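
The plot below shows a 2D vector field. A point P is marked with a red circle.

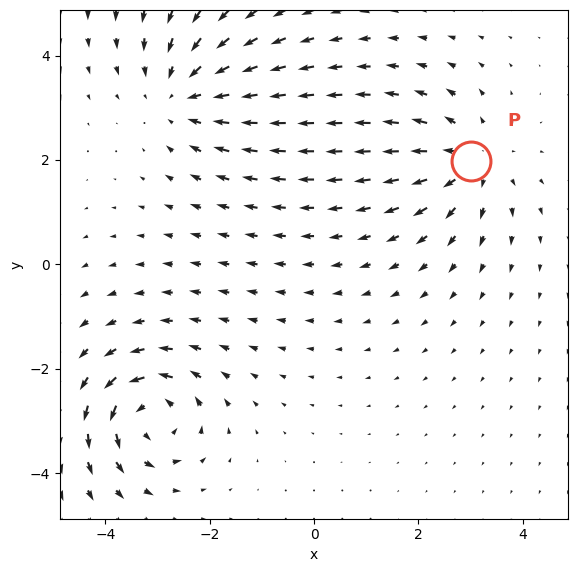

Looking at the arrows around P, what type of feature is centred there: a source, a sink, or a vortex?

At P (3.0, 2.0) the arrows spread outward. Divergence about +4, curl ≈0 — positive divergence with near-zero curl is a source.

source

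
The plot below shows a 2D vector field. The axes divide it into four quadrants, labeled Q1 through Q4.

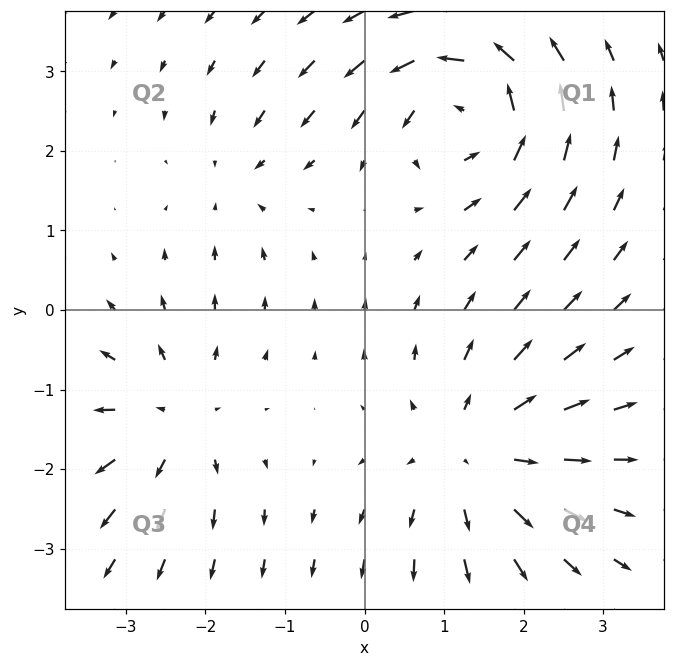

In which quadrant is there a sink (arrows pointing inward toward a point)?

Q2

The sink sits at approximately (-1.6, 1.6), which lies in quadrant Q2. The divergence there is about -3, negative as expected for a sink.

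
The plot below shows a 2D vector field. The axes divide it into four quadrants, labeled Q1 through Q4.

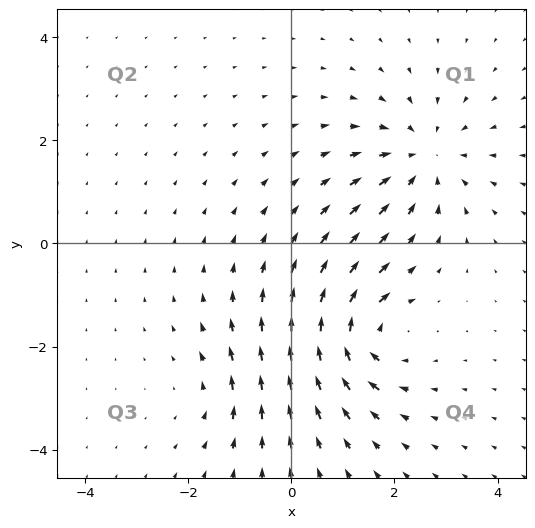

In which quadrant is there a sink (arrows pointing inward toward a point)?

The sink sits at approximately (2.6, 1.7), which lies in quadrant Q1. The divergence there is about -4, negative as expected for a sink.

Q1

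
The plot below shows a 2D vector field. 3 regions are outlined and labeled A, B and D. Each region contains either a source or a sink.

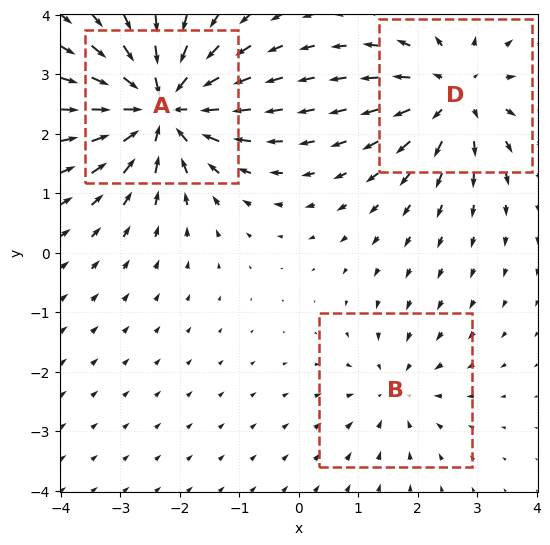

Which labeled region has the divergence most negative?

Divergence at each region's feature centre — A: about -5, B: about -2, D: about +4. Region A is most negative.

A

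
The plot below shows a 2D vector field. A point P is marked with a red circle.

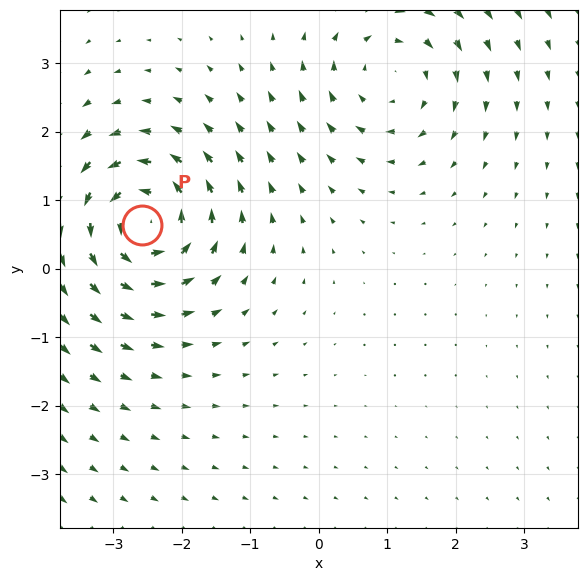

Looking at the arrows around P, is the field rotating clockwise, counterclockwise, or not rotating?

Near P at (-2.6, 0.6) the arrows circulate counterclockwise. The curl (z-component) there is about +5; positive curl means counterclockwise rotation.

counterclockwise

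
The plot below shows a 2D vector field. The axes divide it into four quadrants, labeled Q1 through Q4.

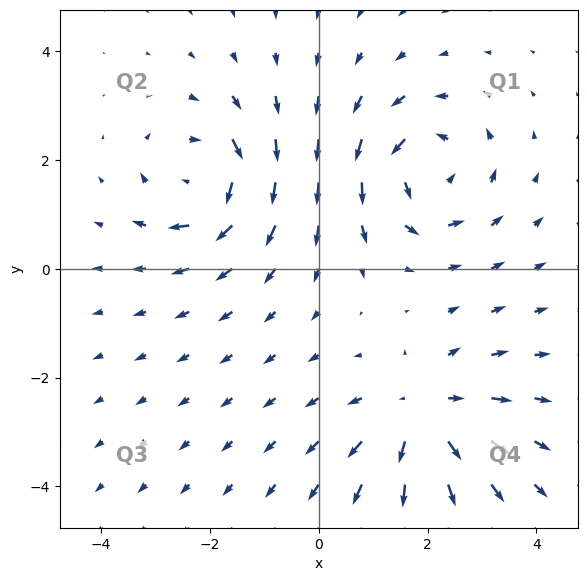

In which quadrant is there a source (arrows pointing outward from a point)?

Q4

The source sits at approximately (1.9, -2.7), which lies in quadrant Q4. The divergence there is about +4, positive as expected for a source.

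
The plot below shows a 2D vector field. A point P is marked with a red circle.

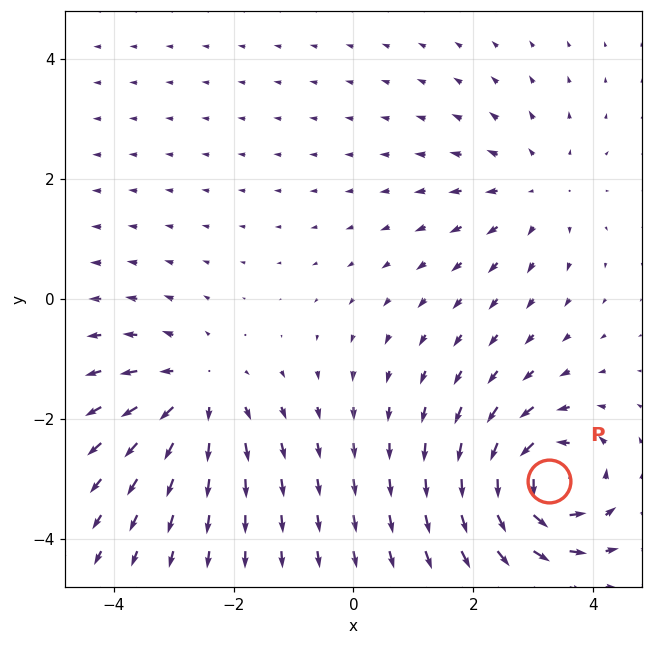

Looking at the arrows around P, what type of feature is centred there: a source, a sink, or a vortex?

At P (3.3, -3.0) the arrows circulate counterclockwise. Divergence ≈0, curl about +6 — near-zero divergence with nonzero curl is a vortex.

vortex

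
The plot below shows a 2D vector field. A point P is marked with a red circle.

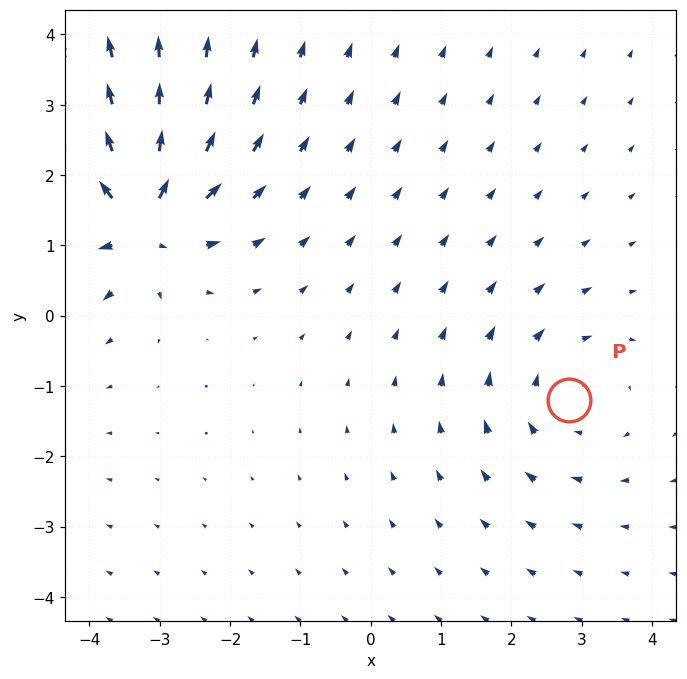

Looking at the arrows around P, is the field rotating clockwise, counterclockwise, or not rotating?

Near P at (2.8, -1.2) the arrows circulate clockwise. The curl (z-component) there is about -2; negative curl means clockwise rotation.

clockwise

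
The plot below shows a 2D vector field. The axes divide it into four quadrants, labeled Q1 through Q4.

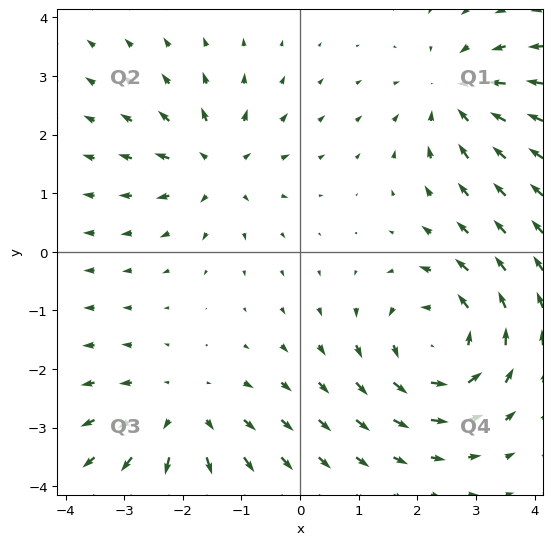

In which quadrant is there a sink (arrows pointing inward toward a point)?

The sink sits at approximately (2.7, 2.7), which lies in quadrant Q1. The divergence there is about -3, negative as expected for a sink.

Q1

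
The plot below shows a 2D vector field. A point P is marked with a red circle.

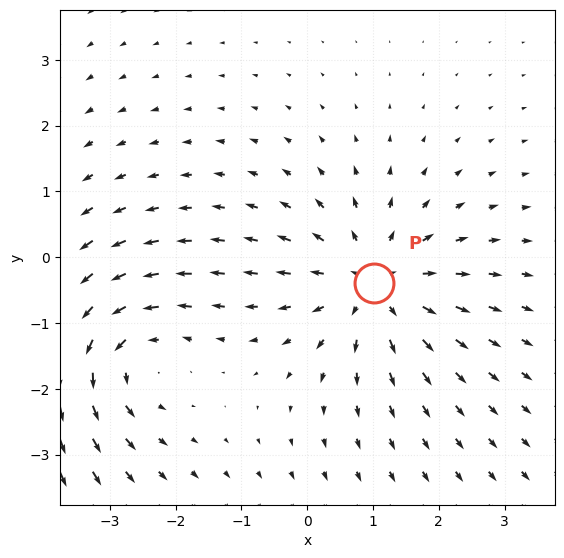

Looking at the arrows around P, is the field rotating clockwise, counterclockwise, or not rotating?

Near P at (1.0, -0.4) the arrows show no circulation. The curl there is ≈0.

not rotating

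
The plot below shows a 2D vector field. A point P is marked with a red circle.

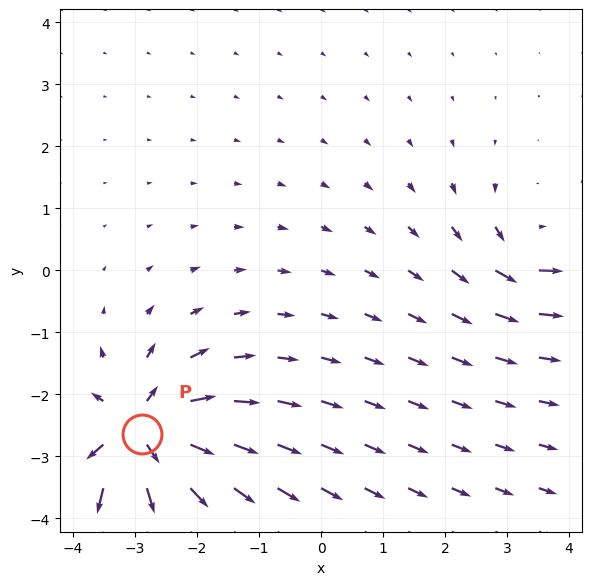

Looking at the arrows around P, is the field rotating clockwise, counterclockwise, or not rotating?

Near P at (-2.9, -2.6) the arrows show no circulation. The curl there is ≈0.

not rotating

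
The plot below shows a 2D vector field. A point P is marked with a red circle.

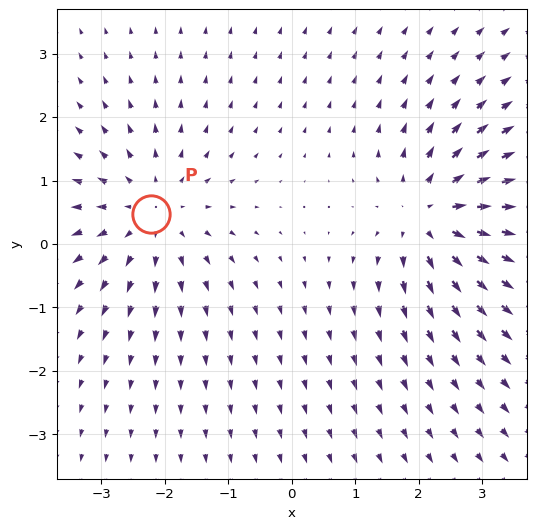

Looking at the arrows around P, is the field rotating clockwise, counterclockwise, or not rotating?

Near P at (-2.2, 0.5) the arrows show no circulation. The curl there is ≈0.

not rotating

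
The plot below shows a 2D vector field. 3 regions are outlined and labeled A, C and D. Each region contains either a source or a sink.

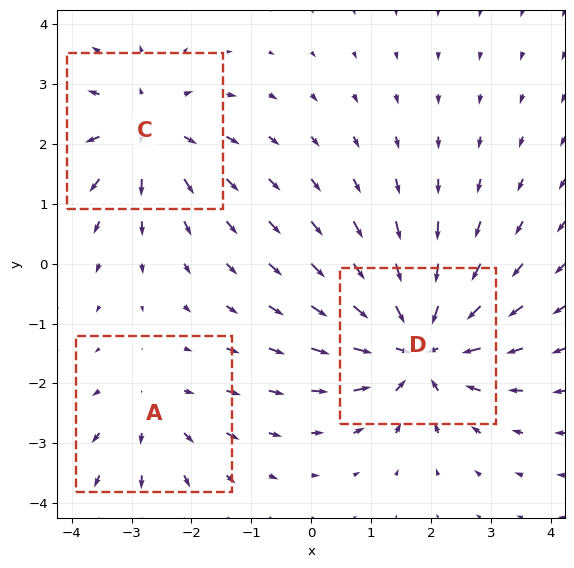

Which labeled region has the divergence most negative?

Divergence at each region's feature centre — A: about +2, C: about +3, D: about -5. Region D is most negative.

D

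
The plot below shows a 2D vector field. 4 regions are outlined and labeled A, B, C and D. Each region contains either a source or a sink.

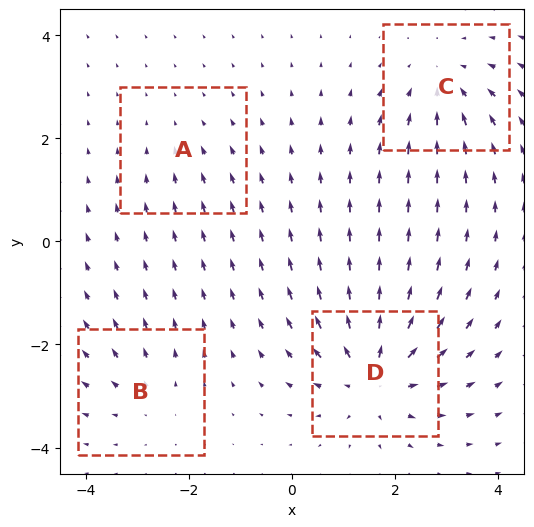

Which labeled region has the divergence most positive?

D

Divergence at each region's feature centre — A: about -2, B: about +3, C: about -4, D: about +7. Region D is most positive.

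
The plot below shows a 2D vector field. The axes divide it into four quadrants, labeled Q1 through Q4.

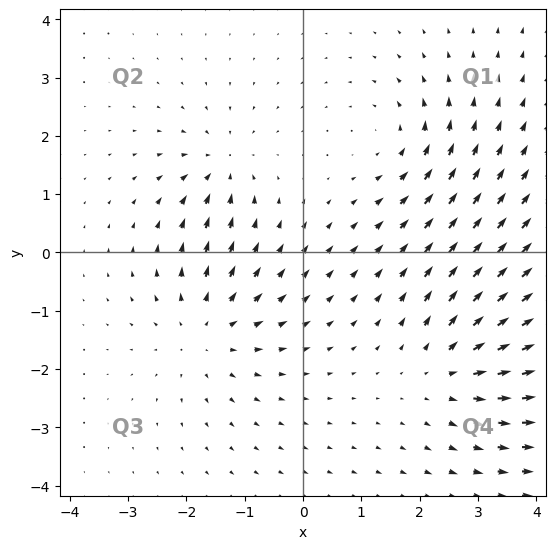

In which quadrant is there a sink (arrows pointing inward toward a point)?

The sink sits at approximately (-1.4, 1.5), which lies in quadrant Q2. The divergence there is about -4, negative as expected for a sink.

Q2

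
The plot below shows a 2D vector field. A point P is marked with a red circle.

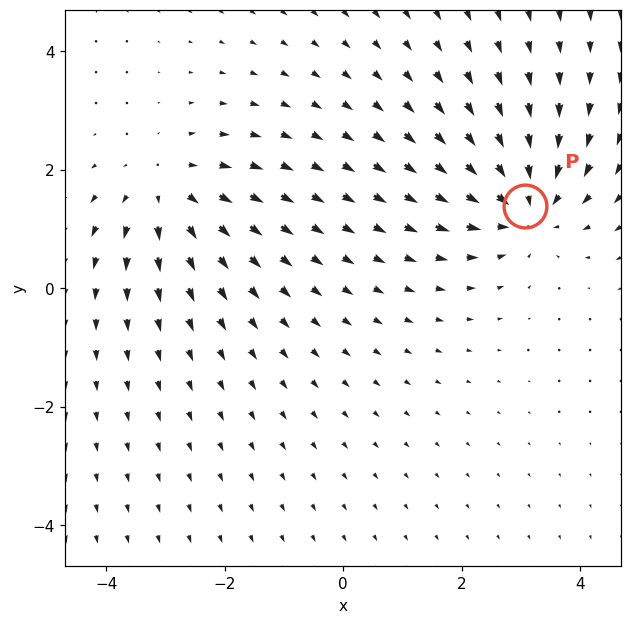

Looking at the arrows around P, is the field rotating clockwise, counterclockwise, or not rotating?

not rotating

Near P at (3.1, 1.4) the arrows show no circulation. The curl there is ≈0.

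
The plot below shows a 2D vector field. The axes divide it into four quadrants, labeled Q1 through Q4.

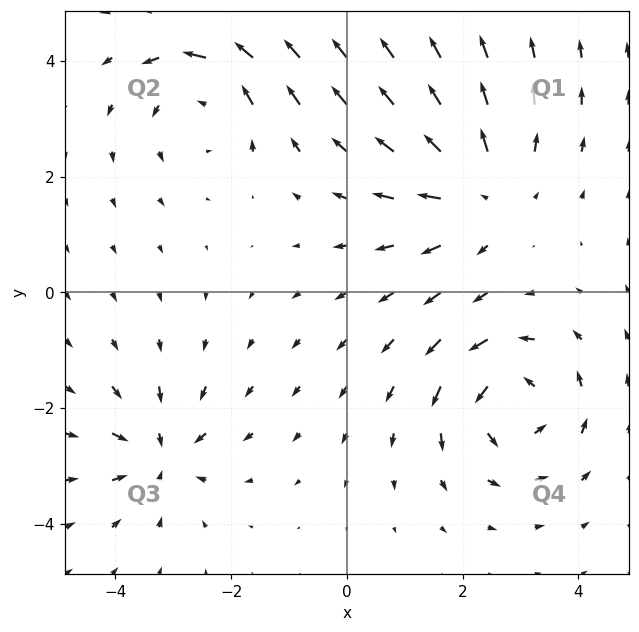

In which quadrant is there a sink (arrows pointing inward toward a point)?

Q3

The sink sits at approximately (-3.2, -2.8), which lies in quadrant Q3. The divergence there is about -5, negative as expected for a sink.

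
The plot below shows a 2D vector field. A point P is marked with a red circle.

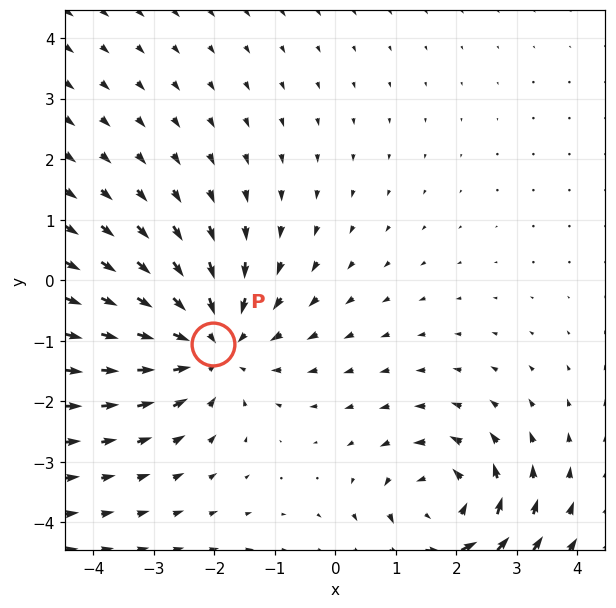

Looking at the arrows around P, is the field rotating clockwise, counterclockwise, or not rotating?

Near P at (-2.0, -1.1) the arrows show no circulation. The curl there is ≈0.

not rotating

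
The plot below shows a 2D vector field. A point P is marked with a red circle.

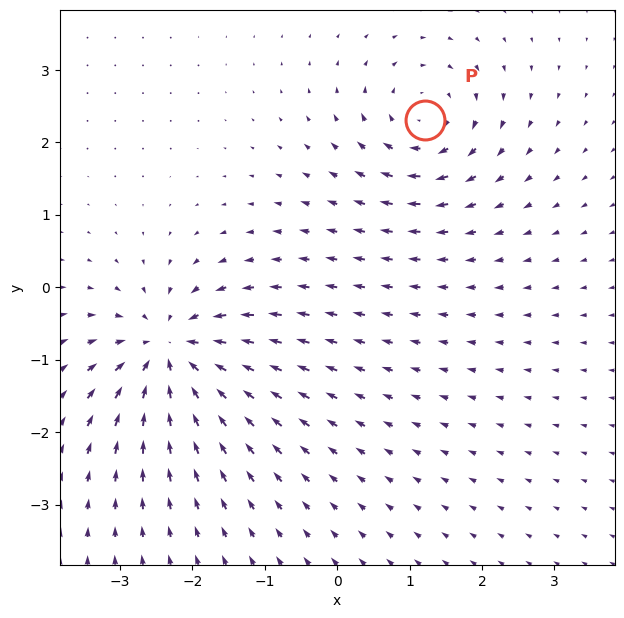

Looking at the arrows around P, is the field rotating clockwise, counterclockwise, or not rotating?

Near P at (1.2, 2.3) the arrows circulate clockwise. The curl (z-component) there is about -4; negative curl means clockwise rotation.

clockwise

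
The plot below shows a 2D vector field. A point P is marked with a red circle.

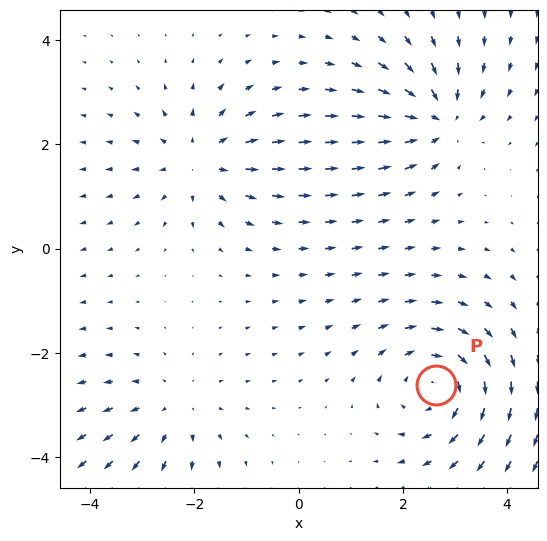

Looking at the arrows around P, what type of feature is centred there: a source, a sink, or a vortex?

vortex

At P (2.6, -2.6) the arrows circulate clockwise. Divergence ≈0, curl about -4 — near-zero divergence with nonzero curl is a vortex.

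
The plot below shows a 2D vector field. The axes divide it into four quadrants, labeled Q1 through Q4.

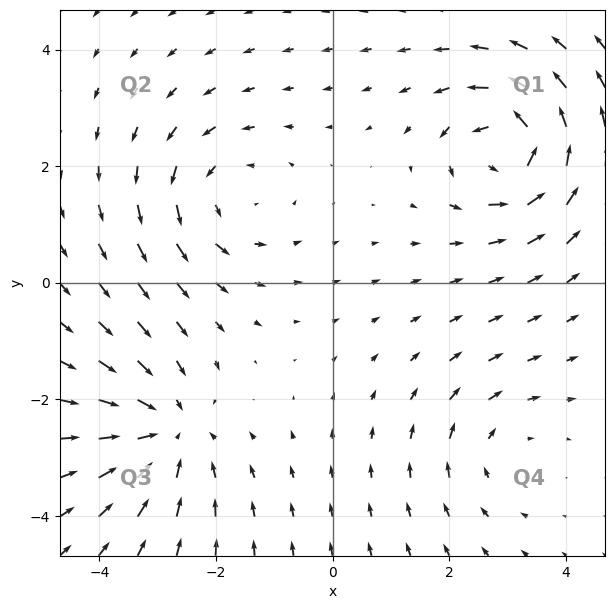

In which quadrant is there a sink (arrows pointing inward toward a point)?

The sink sits at approximately (-2.8, -2.6), which lies in quadrant Q3. The divergence there is about -4, negative as expected for a sink.

Q3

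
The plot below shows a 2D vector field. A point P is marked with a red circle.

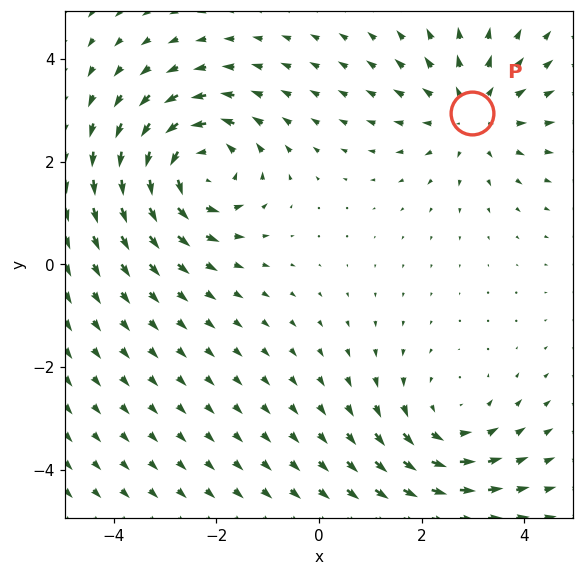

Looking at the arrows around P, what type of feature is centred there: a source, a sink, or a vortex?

source

At P (3.0, 2.9) the arrows spread outward. Divergence about +3, curl ≈0 — positive divergence with near-zero curl is a source.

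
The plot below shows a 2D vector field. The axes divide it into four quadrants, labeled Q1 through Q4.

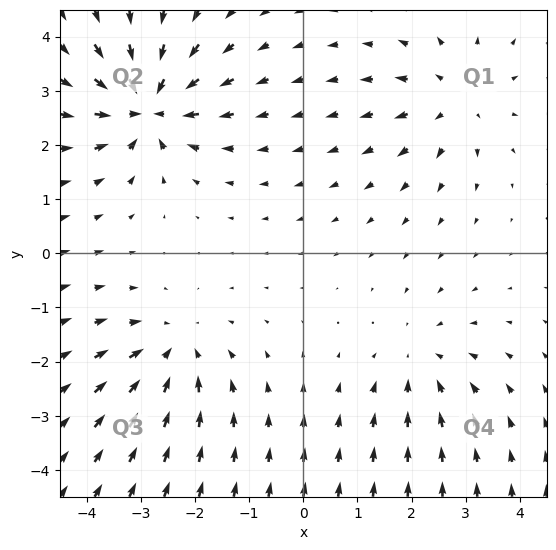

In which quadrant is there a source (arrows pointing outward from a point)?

The source sits at approximately (2.8, 2.8), which lies in quadrant Q1. The divergence there is about +3, positive as expected for a source.

Q1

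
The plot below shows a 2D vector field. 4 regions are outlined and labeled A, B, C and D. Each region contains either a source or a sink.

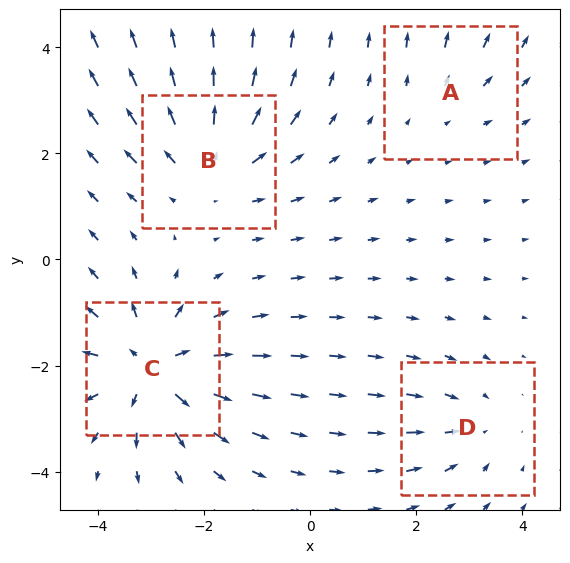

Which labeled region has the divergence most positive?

Divergence at each region's feature centre — A: about +2, B: about +5, C: about +7, D: about -3. Region C is most positive.

C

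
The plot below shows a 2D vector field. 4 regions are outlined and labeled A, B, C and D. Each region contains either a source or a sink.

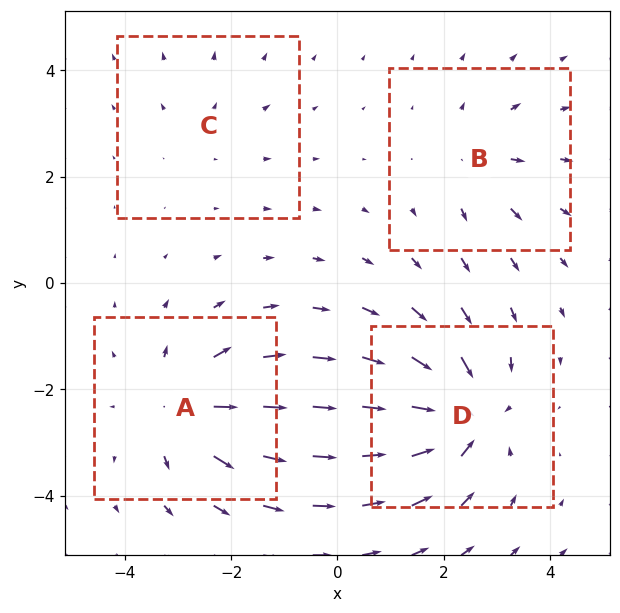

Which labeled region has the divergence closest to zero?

C

Divergence at each region's feature centre — A: about +6, B: about +3, C: about +2, D: about -7. Region C is closest to zero.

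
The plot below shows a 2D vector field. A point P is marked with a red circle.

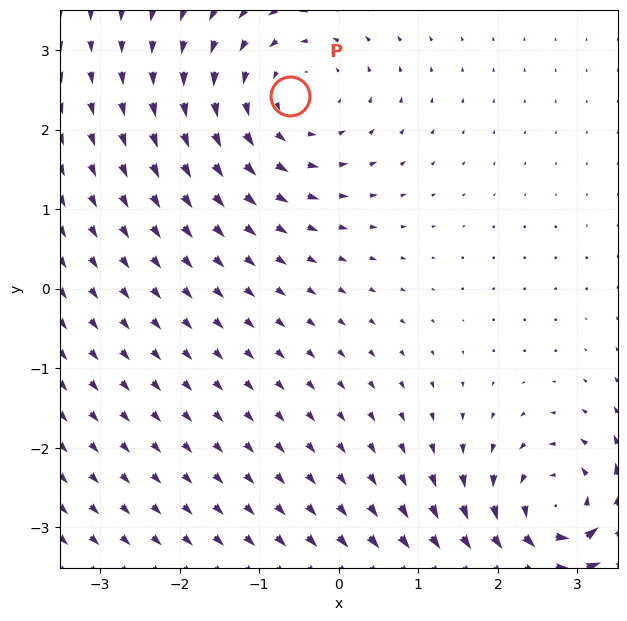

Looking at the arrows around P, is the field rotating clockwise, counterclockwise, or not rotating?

Near P at (-0.6, 2.4) the arrows circulate counterclockwise. The curl (z-component) there is about +2; positive curl means counterclockwise rotation.

counterclockwise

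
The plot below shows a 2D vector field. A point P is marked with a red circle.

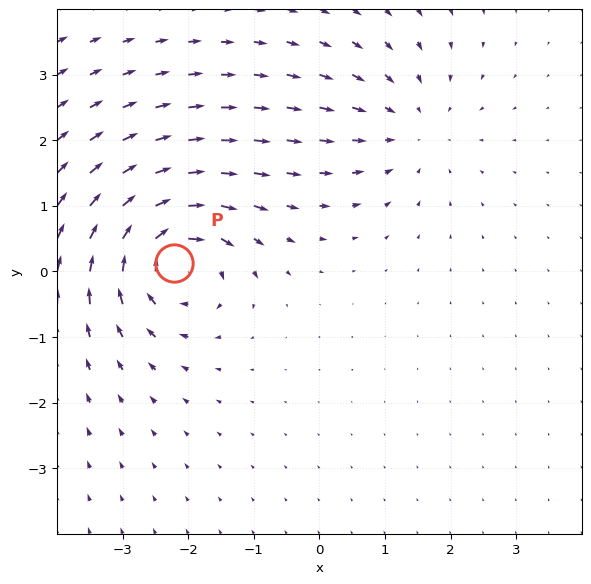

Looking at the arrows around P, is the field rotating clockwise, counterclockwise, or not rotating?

Near P at (-2.2, 0.1) the arrows circulate clockwise. The curl (z-component) there is about -6; negative curl means clockwise rotation.

clockwise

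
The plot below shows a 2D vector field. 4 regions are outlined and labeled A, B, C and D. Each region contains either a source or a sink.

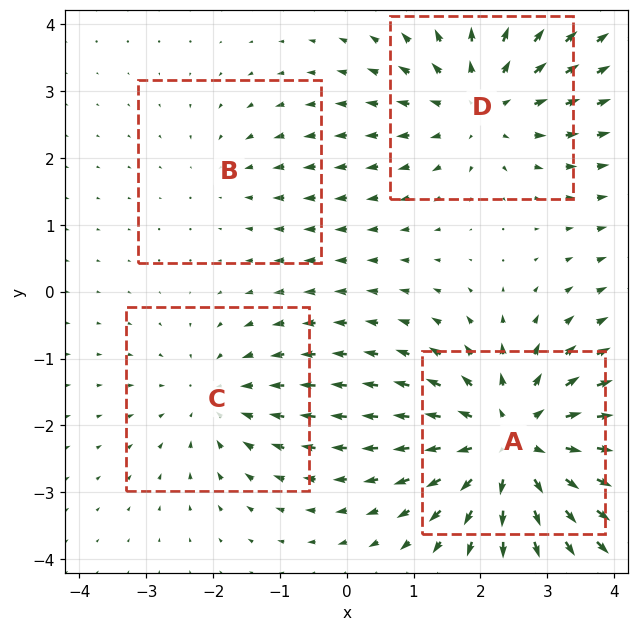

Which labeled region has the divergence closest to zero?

Divergence at each region's feature centre — A: about +6, B: about -2, C: about -3, D: about +4. Region B is closest to zero.

B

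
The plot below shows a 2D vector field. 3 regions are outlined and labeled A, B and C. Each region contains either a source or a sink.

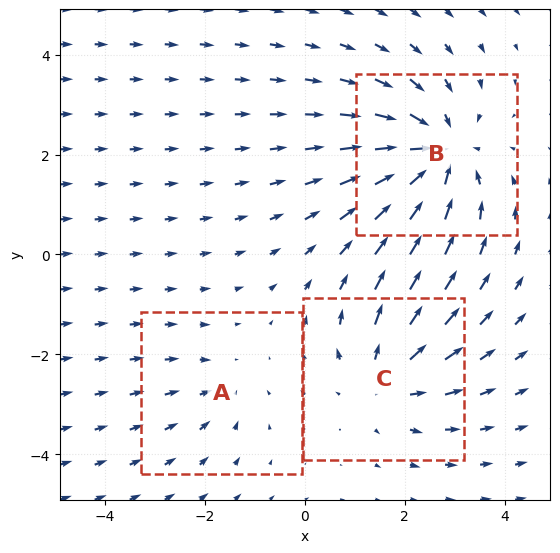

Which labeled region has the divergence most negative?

B

Divergence at each region's feature centre — A: about -2, B: about -4, C: about +3. Region B is most negative.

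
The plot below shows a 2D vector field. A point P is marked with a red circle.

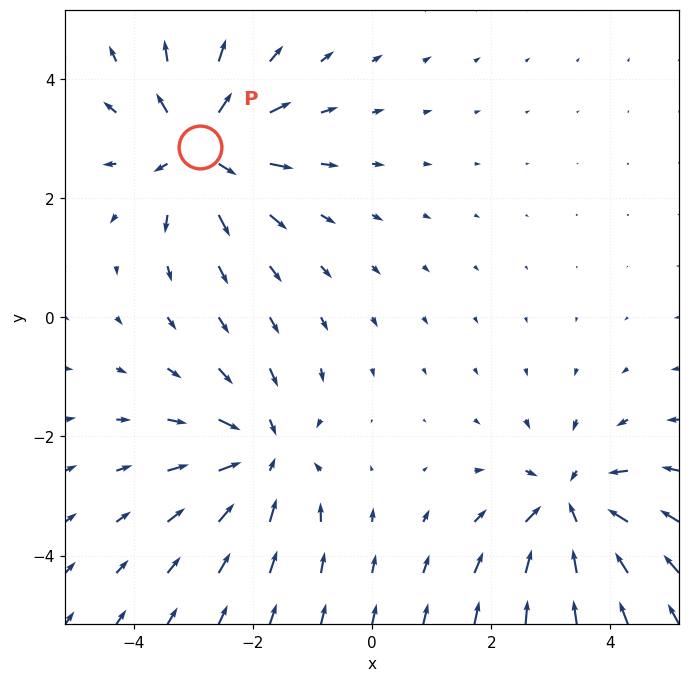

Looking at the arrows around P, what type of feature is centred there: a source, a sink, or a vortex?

source

At P (-2.9, 2.9) the arrows spread outward. Divergence about +4, curl ≈0 — positive divergence with near-zero curl is a source.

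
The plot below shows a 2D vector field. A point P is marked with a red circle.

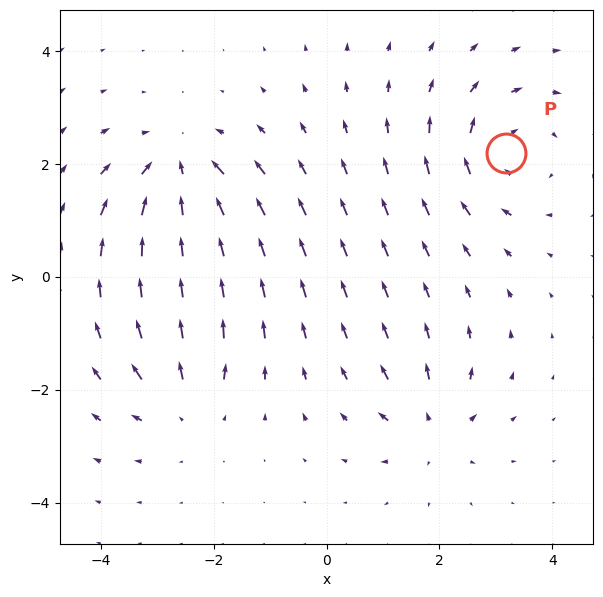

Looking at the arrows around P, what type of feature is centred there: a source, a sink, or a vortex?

At P (3.2, 2.2) the arrows circulate clockwise. Divergence ≈0, curl about -4 — near-zero divergence with nonzero curl is a vortex.

vortex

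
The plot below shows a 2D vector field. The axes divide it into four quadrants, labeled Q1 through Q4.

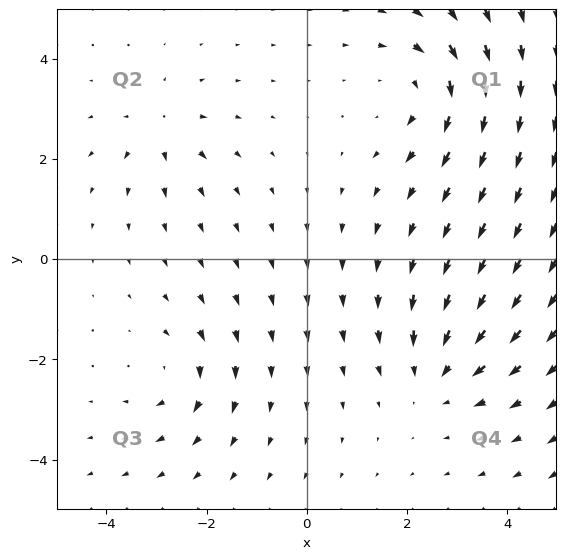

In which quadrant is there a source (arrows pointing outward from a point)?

The source sits at approximately (-2.9, 2.6), which lies in quadrant Q2. The divergence there is about +3, positive as expected for a source.

Q2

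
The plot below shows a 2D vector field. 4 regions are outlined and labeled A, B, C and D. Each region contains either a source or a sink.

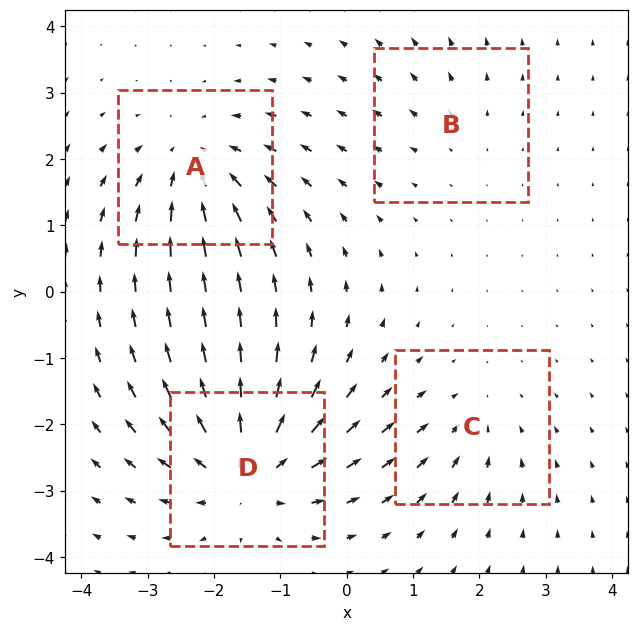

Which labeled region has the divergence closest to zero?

B

Divergence at each region's feature centre — A: about -5, B: about +2, C: about -3, D: about +6. Region B is closest to zero.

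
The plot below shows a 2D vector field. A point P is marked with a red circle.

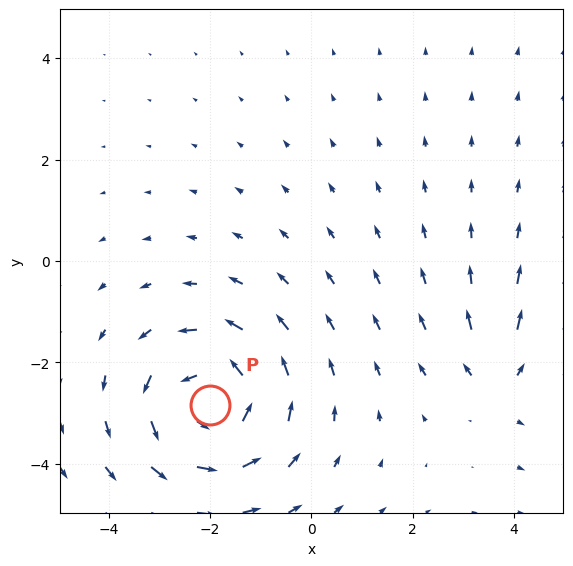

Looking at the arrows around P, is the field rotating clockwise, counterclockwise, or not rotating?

counterclockwise

Near P at (-2.0, -2.8) the arrows circulate counterclockwise. The curl (z-component) there is about +4; positive curl means counterclockwise rotation.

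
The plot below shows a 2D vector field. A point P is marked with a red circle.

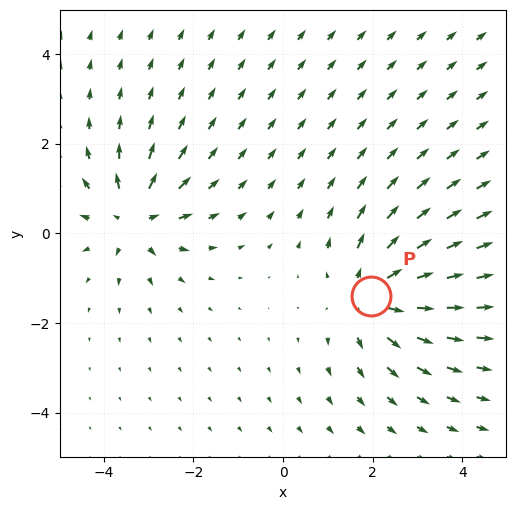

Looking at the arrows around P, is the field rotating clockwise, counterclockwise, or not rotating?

not rotating

Near P at (2.0, -1.4) the arrows show no circulation. The curl there is ≈0.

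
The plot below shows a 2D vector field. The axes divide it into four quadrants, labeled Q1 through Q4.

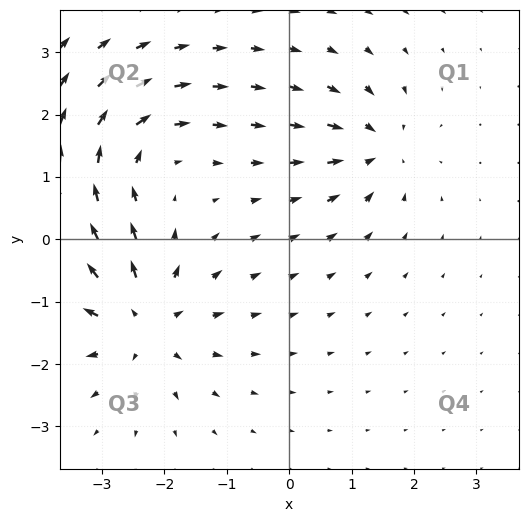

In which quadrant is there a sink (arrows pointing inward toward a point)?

The sink sits at approximately (1.4, 1.5), which lies in quadrant Q1. The divergence there is about -4, negative as expected for a sink.

Q1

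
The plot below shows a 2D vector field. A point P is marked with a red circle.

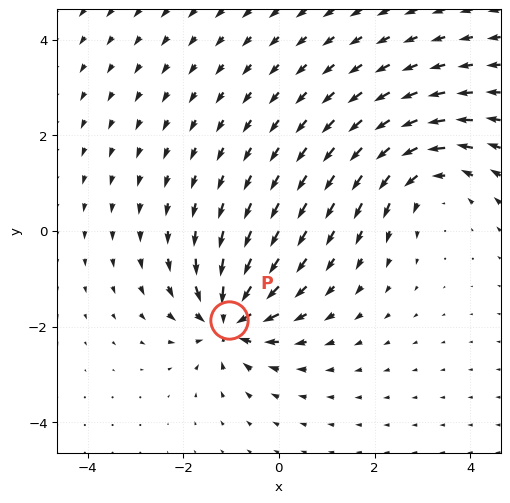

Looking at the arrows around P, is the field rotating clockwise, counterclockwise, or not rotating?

not rotating

Near P at (-1.0, -1.9) the arrows show no circulation. The curl there is ≈0.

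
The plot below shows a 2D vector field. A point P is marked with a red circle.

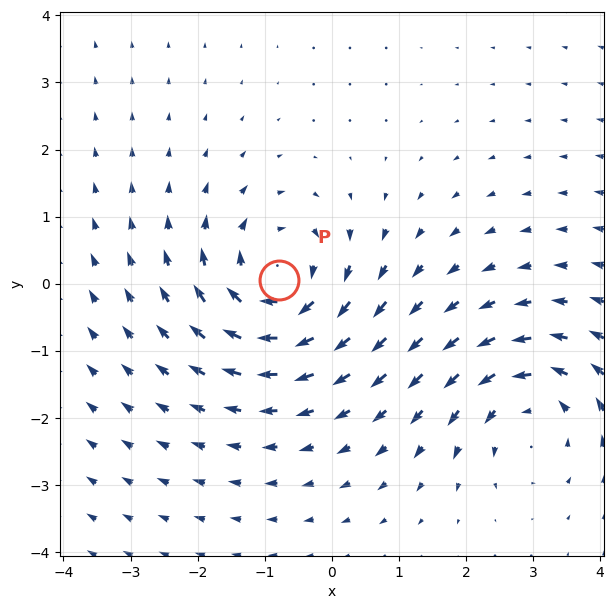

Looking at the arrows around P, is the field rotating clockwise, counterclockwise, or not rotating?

Near P at (-0.8, 0.0) the arrows circulate clockwise. The curl (z-component) there is about -6; negative curl means clockwise rotation.

clockwise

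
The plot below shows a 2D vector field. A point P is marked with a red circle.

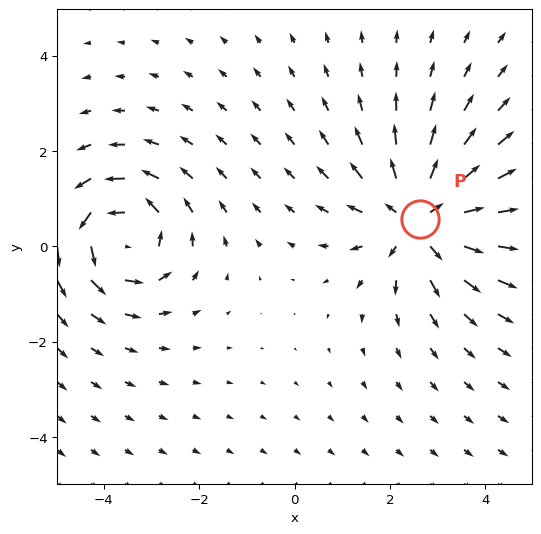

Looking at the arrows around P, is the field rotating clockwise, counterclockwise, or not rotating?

not rotating

Near P at (2.6, 0.6) the arrows show no circulation. The curl there is ≈0.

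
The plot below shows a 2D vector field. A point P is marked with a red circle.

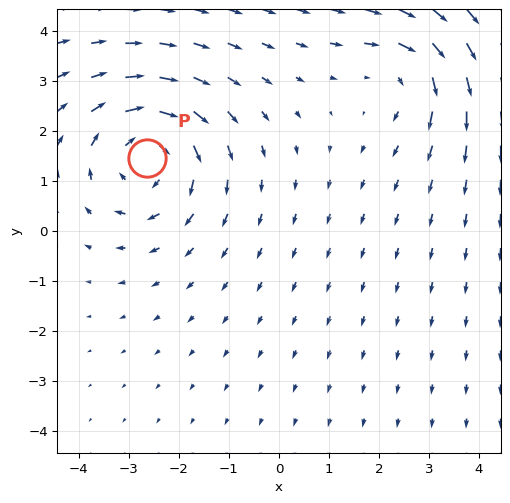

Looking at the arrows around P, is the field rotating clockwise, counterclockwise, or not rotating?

Near P at (-2.6, 1.5) the arrows circulate clockwise. The curl (z-component) there is about -4; negative curl means clockwise rotation.

clockwise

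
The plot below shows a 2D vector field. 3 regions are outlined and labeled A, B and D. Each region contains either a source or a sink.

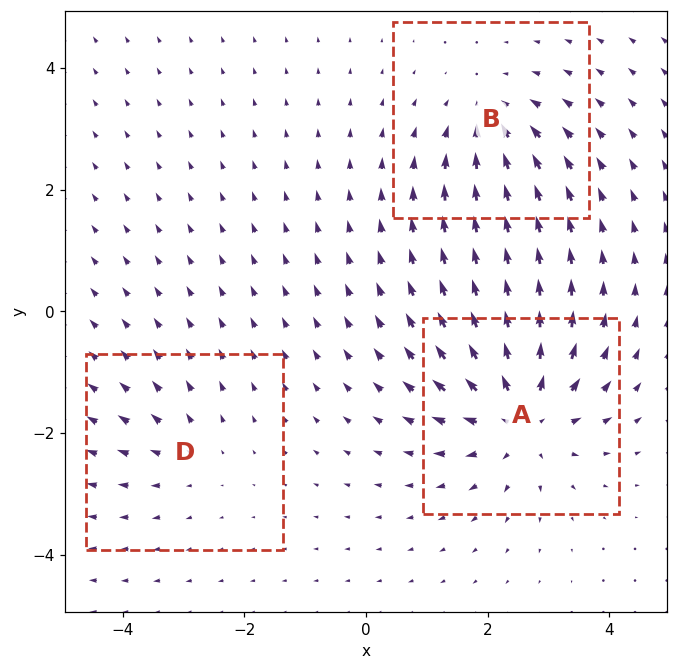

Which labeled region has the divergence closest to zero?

D

Divergence at each region's feature centre — A: about +5, B: about -3, D: about +2. Region D is closest to zero.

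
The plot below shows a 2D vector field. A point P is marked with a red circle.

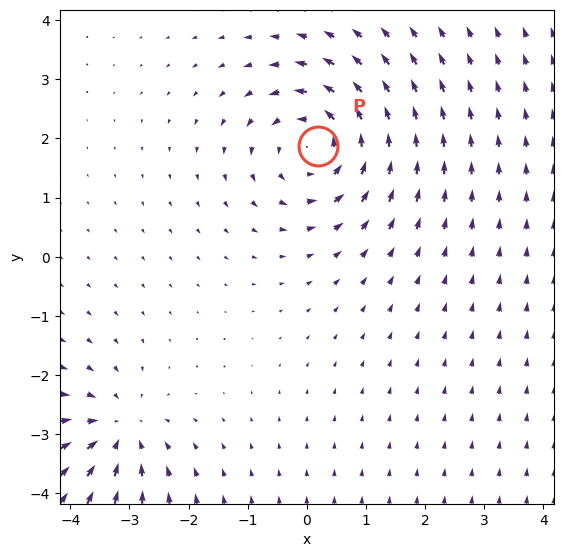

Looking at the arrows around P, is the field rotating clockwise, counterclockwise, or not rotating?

Near P at (0.2, 1.9) the arrows circulate counterclockwise. The curl (z-component) there is about +4; positive curl means counterclockwise rotation.

counterclockwise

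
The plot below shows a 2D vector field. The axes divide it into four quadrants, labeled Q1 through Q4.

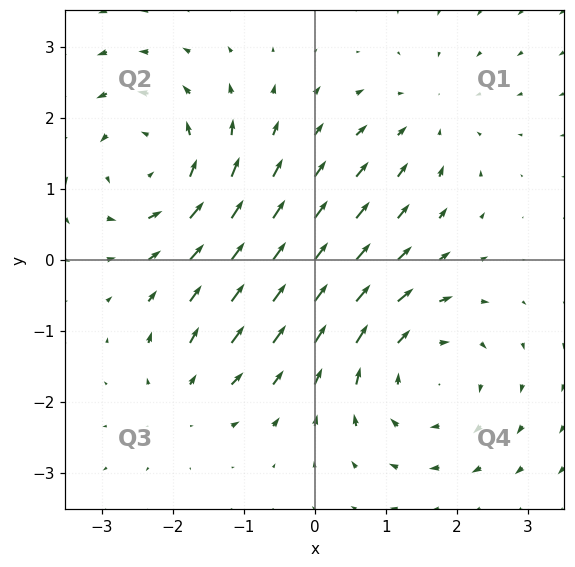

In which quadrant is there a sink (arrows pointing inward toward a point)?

The sink sits at approximately (1.6, 2.0), which lies in quadrant Q1. The divergence there is about -3, negative as expected for a sink.

Q1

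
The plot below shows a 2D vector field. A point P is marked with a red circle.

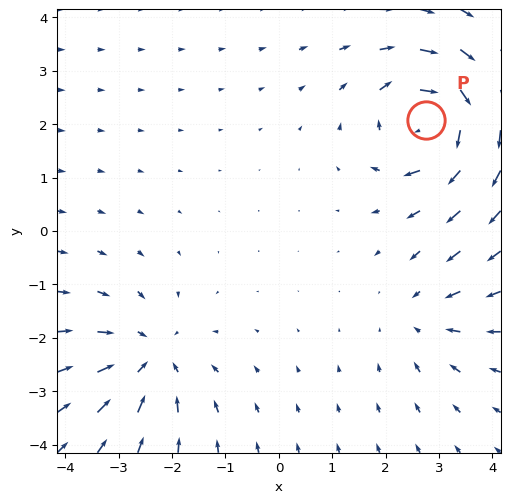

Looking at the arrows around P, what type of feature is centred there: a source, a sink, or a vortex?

vortex

At P (2.7, 2.1) the arrows circulate clockwise. Divergence ≈0, curl about -7 — near-zero divergence with nonzero curl is a vortex.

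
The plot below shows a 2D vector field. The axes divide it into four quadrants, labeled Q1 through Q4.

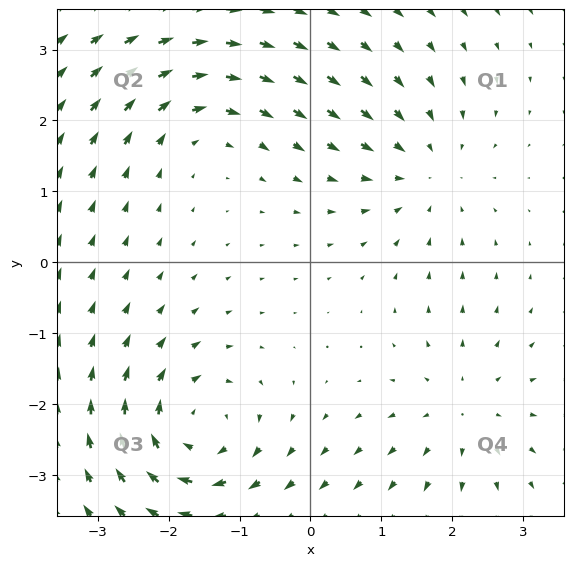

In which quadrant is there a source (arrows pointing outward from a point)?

Q4

The source sits at approximately (2.2, -2.1), which lies in quadrant Q4. The divergence there is about +3, positive as expected for a source.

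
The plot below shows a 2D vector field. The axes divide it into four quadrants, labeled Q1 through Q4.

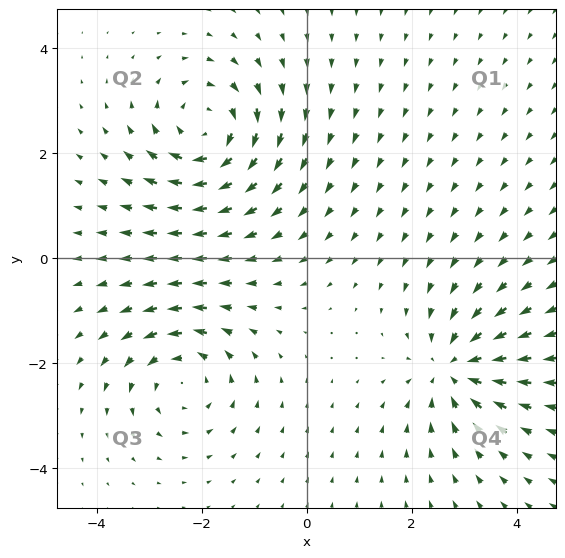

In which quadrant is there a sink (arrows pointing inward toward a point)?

Q4

The sink sits at approximately (2.8, -2.1), which lies in quadrant Q4. The divergence there is about -4, negative as expected for a sink.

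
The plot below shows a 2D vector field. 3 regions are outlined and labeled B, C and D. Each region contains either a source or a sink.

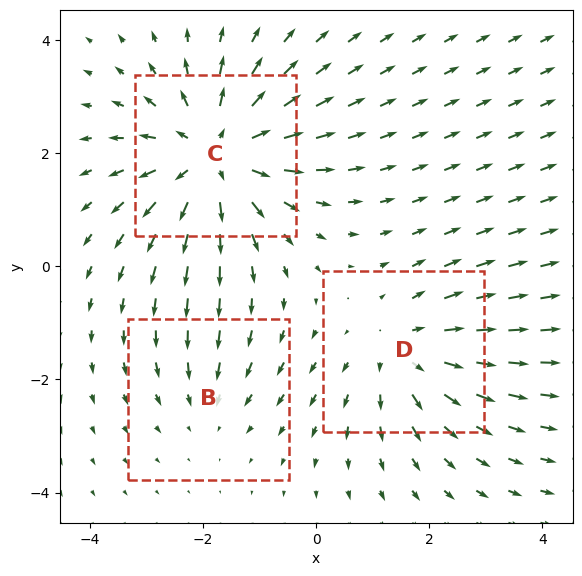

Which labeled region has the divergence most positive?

C

Divergence at each region's feature centre — B: about -2, C: about +4, D: about +3. Region C is most positive.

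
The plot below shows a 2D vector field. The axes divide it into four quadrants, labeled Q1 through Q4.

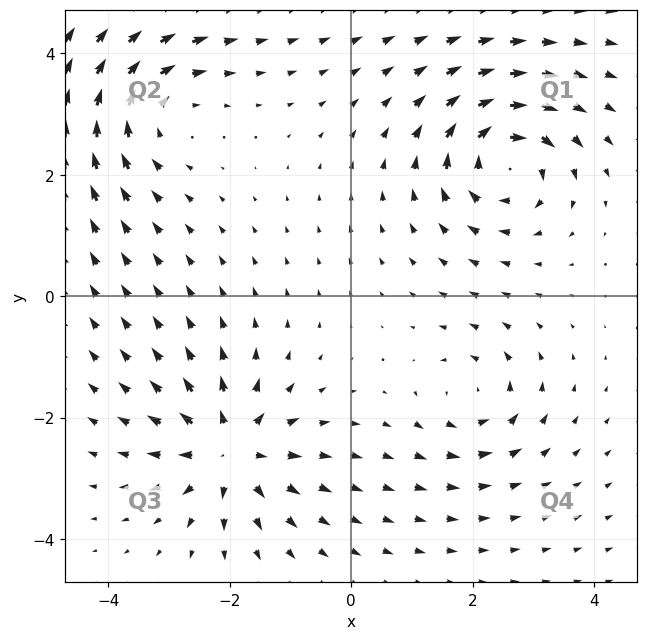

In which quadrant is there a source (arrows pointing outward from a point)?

The source sits at approximately (-2.0, -2.5), which lies in quadrant Q3. The divergence there is about +6, positive as expected for a source.

Q3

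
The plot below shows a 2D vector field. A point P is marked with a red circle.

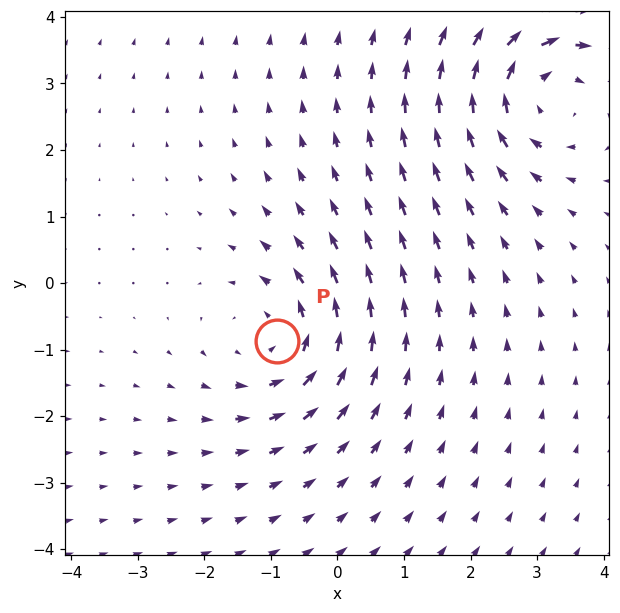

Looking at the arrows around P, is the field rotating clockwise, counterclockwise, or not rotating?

Near P at (-0.9, -0.9) the arrows circulate counterclockwise. The curl (z-component) there is about +3; positive curl means counterclockwise rotation.

counterclockwise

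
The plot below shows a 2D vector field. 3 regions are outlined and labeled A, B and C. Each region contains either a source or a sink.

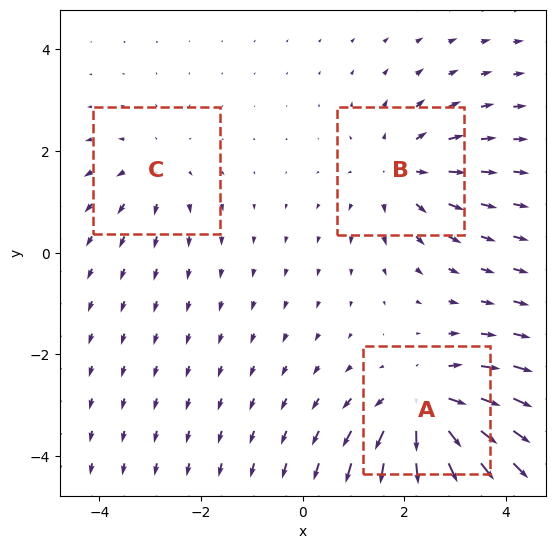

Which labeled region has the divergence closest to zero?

C

Divergence at each region's feature centre — A: about +5, B: about +3, C: about +2. Region C is closest to zero.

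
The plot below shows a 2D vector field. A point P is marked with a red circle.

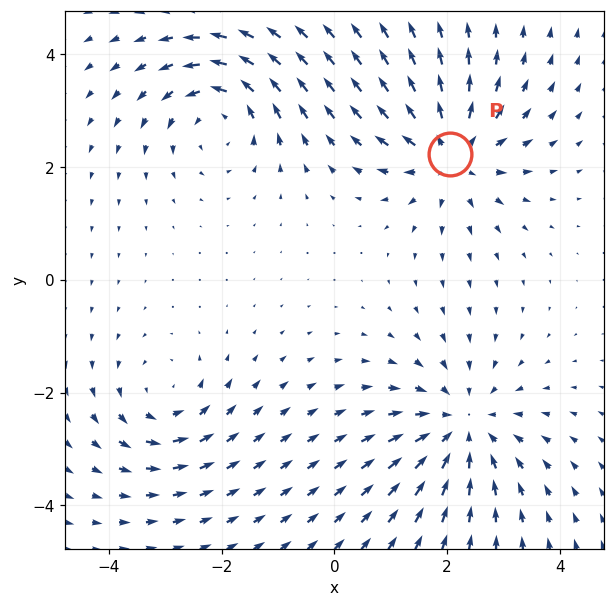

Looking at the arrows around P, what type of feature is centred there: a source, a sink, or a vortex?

source

At P (2.1, 2.2) the arrows spread outward. Divergence about +5, curl ≈0 — positive divergence with near-zero curl is a source.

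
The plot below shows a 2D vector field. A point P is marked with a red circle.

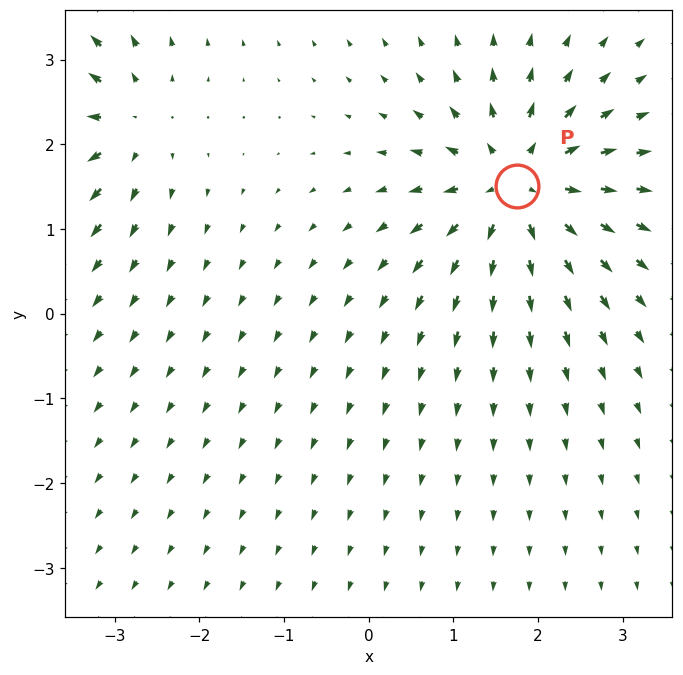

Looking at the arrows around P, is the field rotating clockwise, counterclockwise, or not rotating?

not rotating

Near P at (1.7, 1.5) the arrows show no circulation. The curl there is ≈0.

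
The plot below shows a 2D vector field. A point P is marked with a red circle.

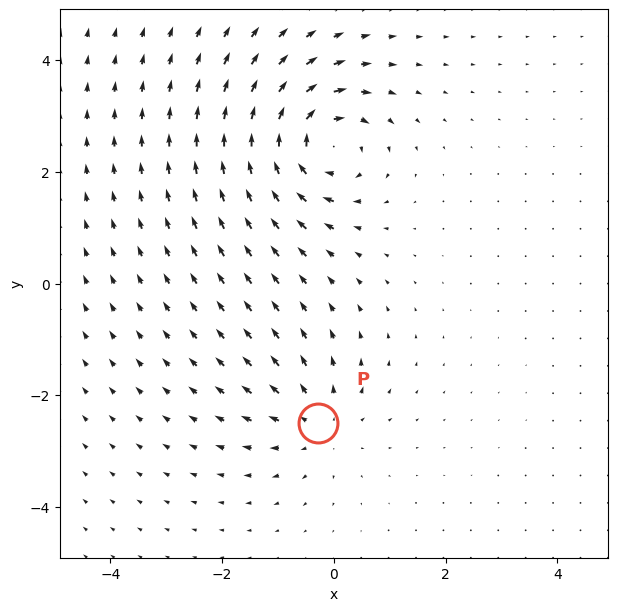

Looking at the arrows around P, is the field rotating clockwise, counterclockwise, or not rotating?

not rotating

Near P at (-0.3, -2.5) the arrows show no circulation. The curl there is ≈0.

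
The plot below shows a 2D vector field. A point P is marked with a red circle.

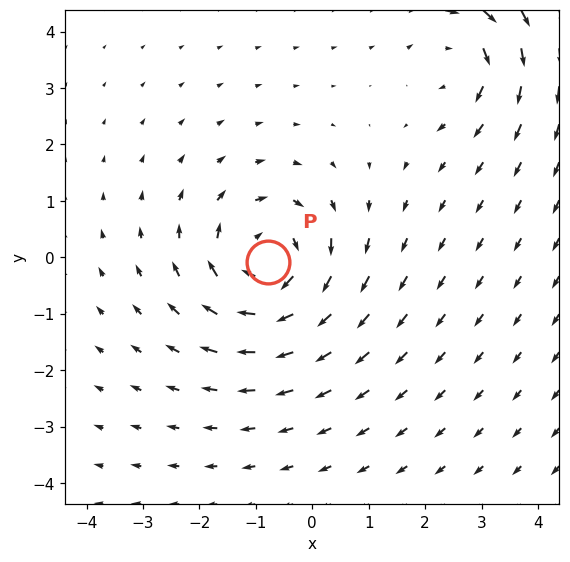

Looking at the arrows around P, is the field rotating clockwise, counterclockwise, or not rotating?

clockwise

Near P at (-0.8, -0.1) the arrows circulate clockwise. The curl (z-component) there is about -5; negative curl means clockwise rotation.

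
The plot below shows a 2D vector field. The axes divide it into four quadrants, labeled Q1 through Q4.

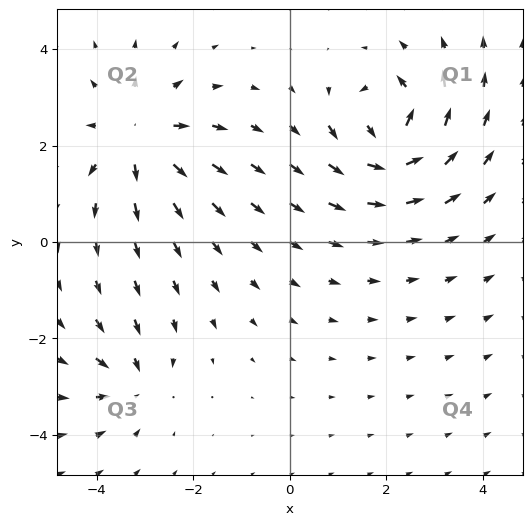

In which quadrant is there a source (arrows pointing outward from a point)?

Q2

The source sits at approximately (-3.1, 2.2), which lies in quadrant Q2. The divergence there is about +4, positive as expected for a source.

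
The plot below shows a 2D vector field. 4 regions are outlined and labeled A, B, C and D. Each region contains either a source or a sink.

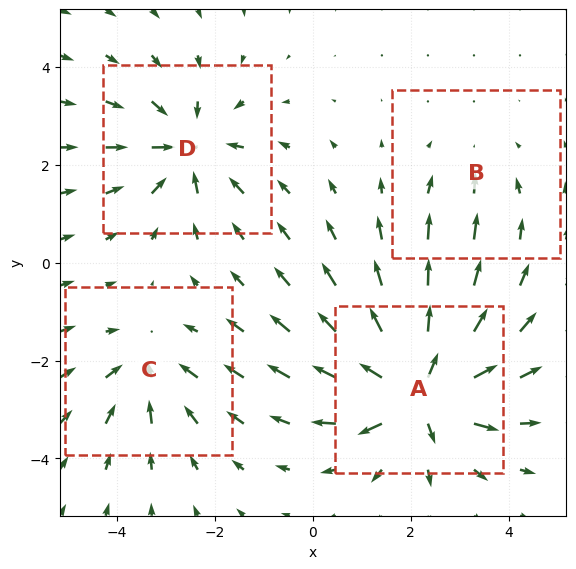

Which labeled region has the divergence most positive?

Divergence at each region's feature centre — A: about +8, B: about -2, C: about -4, D: about -5. Region A is most positive.

A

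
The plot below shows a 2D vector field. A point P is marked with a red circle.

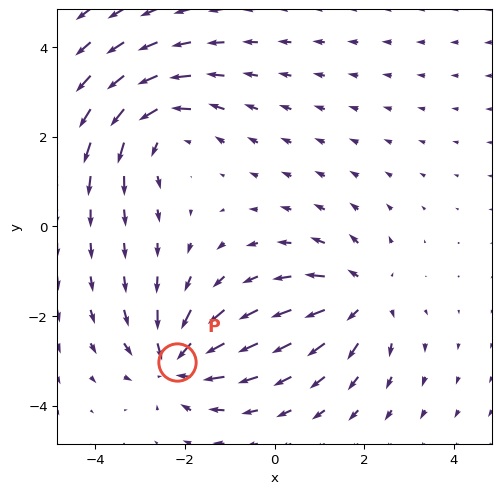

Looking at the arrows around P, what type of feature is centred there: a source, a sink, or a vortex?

sink

At P (-2.2, -3.0) the arrows converge inward. Divergence about -4, curl ≈0 — negative divergence with near-zero curl is a sink.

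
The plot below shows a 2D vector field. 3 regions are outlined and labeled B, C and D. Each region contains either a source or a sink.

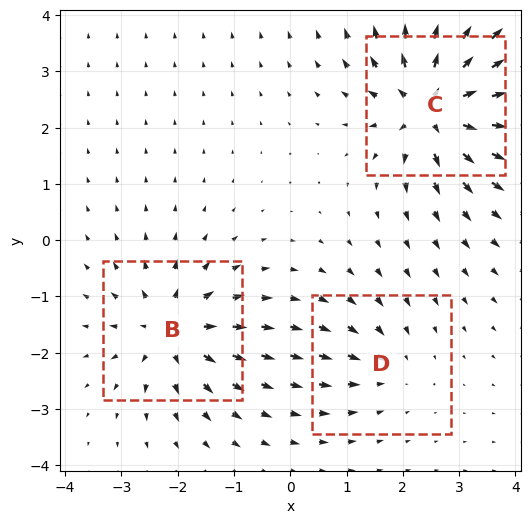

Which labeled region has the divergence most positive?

Divergence at each region's feature centre — B: about +4, C: about +6, D: about -2. Region C is most positive.

C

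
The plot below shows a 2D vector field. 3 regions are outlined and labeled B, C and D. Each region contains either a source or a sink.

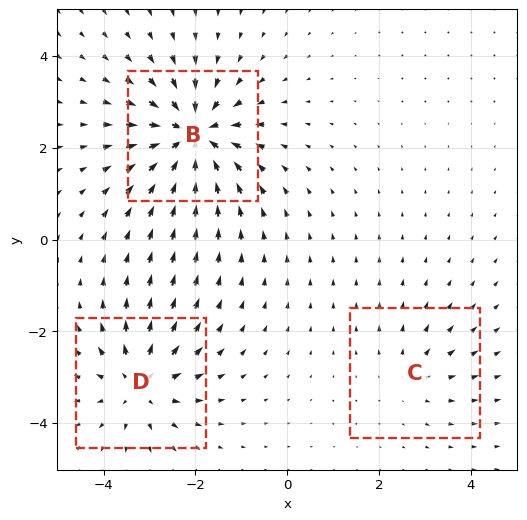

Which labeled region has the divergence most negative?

Divergence at each region's feature centre — B: about -6, C: about +2, D: about +4. Region B is most negative.

B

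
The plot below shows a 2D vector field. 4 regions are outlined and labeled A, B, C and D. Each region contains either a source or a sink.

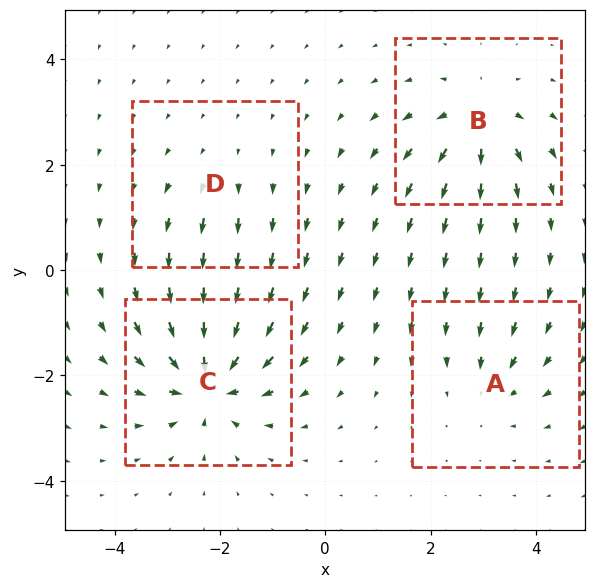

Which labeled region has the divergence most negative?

Divergence at each region's feature centre — A: about -4, B: about +6, C: about -9, D: about +3. Region C is most negative.

C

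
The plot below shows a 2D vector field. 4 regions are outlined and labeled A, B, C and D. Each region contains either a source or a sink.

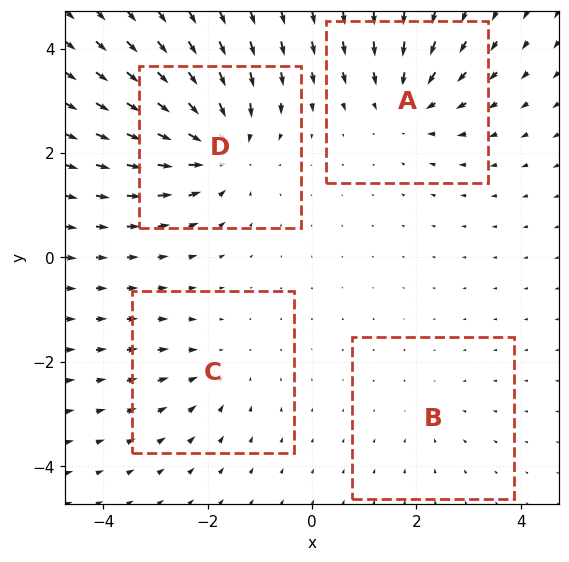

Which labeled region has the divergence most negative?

Divergence at each region's feature centre — A: about -5, B: about -2, C: about -3, D: about -7. Region D is most negative.

D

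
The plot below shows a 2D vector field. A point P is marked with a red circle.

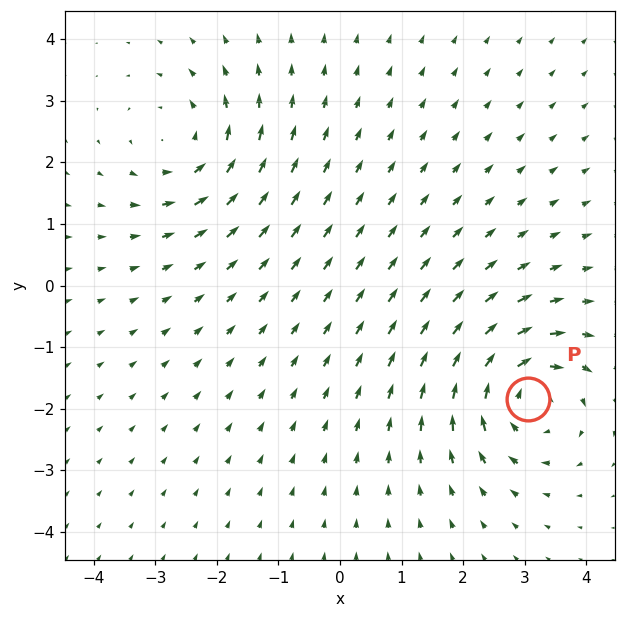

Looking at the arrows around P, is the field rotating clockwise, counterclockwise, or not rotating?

Near P at (3.1, -1.8) the arrows circulate clockwise. The curl (z-component) there is about -4; negative curl means clockwise rotation.

clockwise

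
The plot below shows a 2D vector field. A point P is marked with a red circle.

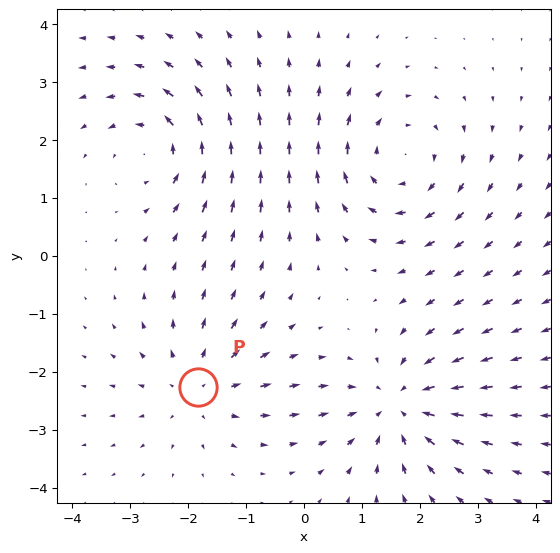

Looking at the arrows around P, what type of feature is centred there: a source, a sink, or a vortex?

source

At P (-1.8, -2.3) the arrows spread outward. Divergence about +4, curl ≈0 — positive divergence with near-zero curl is a source.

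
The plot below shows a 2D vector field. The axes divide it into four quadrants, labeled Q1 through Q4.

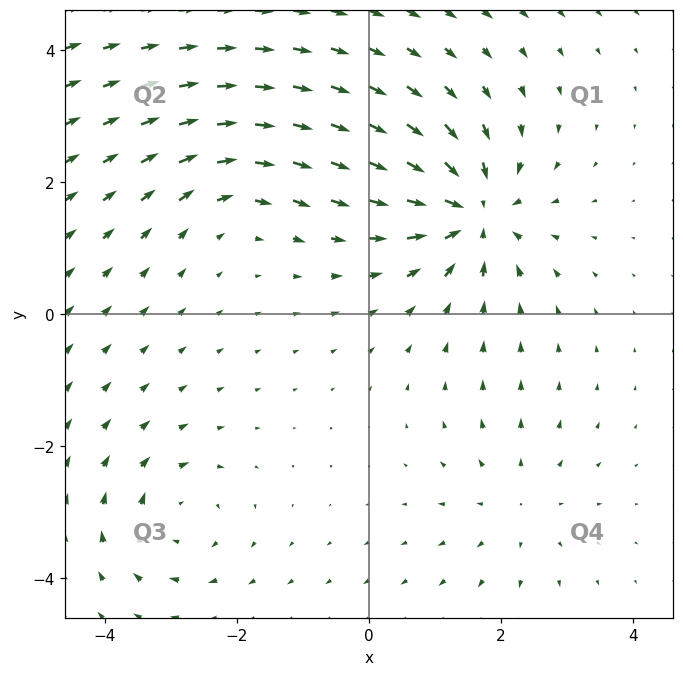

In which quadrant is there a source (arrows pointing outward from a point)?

Q4

The source sits at approximately (2.3, -2.9), which lies in quadrant Q4. The divergence there is about +2, positive as expected for a source.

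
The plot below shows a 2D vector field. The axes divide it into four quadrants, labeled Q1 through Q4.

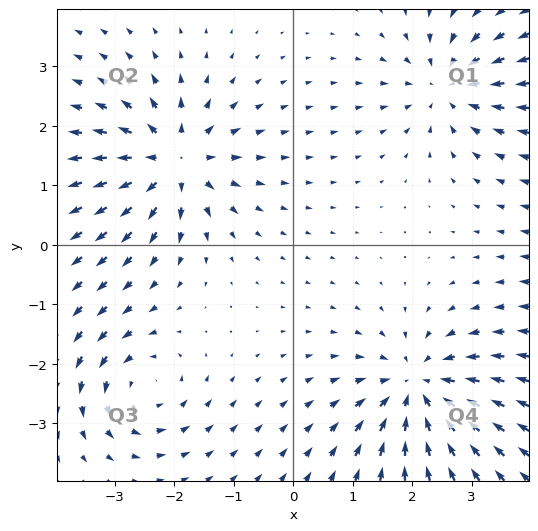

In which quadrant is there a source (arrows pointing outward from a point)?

Q2

The source sits at approximately (-2.0, 1.4), which lies in quadrant Q2. The divergence there is about +5, positive as expected for a source.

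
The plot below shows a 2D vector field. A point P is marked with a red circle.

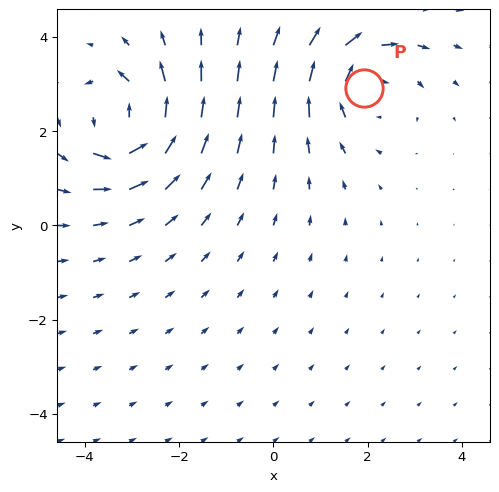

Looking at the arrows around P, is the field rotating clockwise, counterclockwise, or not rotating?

Near P at (1.9, 2.9) the arrows circulate clockwise. The curl (z-component) there is about -4; negative curl means clockwise rotation.

clockwise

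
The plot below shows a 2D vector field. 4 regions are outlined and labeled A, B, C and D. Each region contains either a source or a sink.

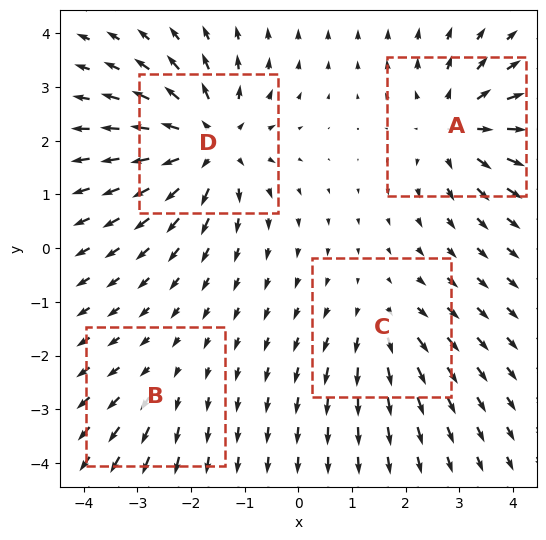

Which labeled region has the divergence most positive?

D

Divergence at each region's feature centre — A: about +5, B: about +2, C: about +3, D: about +7. Region D is most positive.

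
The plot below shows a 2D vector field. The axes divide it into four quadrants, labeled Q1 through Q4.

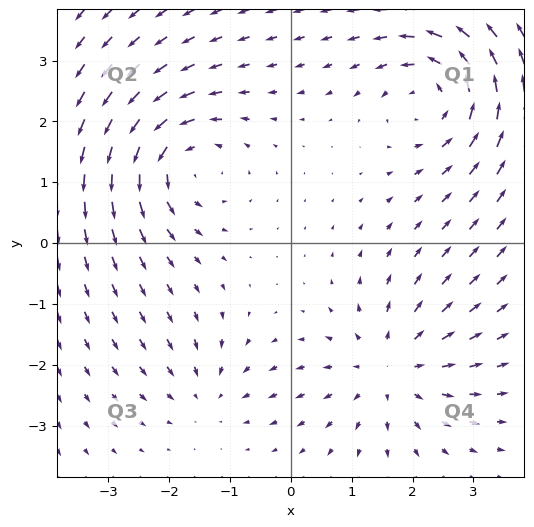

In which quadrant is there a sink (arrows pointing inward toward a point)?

The sink sits at approximately (-1.4, -2.5), which lies in quadrant Q3. The divergence there is about -3, negative as expected for a sink.

Q3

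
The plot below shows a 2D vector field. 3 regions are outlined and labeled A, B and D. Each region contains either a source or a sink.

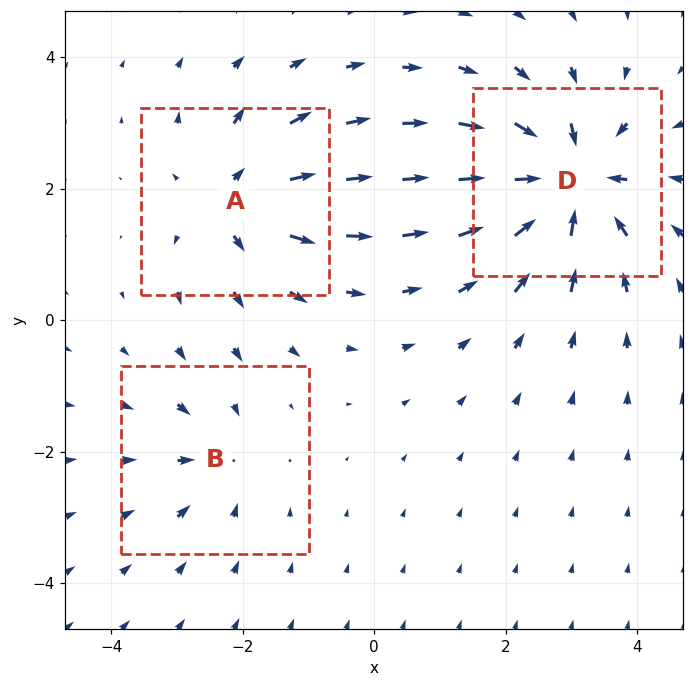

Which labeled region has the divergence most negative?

D

Divergence at each region's feature centre — A: about +4, B: about -2, D: about -6. Region D is most negative.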